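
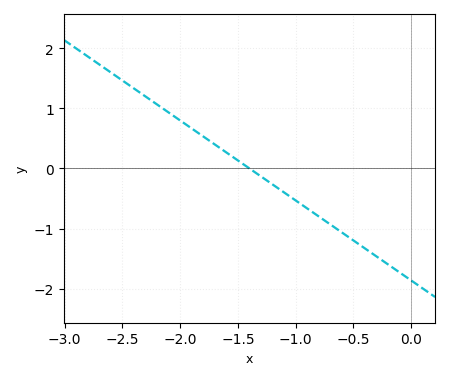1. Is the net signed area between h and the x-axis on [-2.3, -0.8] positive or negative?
positive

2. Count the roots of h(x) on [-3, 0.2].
1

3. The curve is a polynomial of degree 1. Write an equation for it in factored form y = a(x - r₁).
y = -1.33(x + 1.4)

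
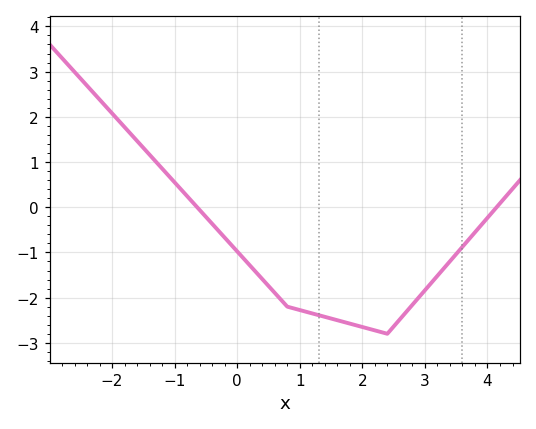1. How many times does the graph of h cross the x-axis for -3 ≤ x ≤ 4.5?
2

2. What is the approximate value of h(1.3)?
-2.4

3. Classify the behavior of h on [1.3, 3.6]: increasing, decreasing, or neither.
neither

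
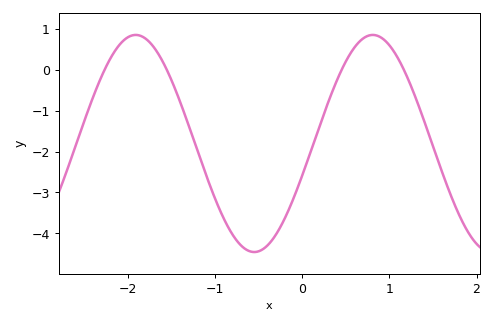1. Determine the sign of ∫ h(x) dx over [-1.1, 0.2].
negative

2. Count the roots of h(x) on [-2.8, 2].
4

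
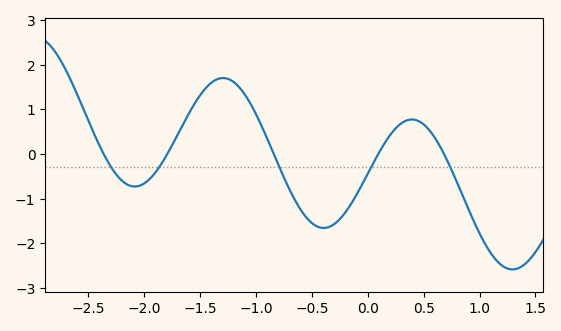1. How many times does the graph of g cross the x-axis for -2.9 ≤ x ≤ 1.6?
5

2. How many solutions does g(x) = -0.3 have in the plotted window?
5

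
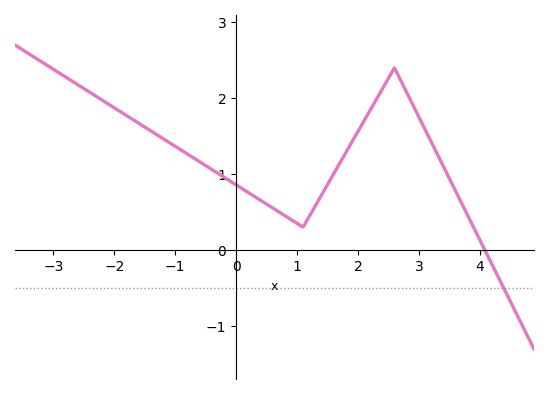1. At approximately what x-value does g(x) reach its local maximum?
2.6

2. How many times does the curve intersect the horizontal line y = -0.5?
1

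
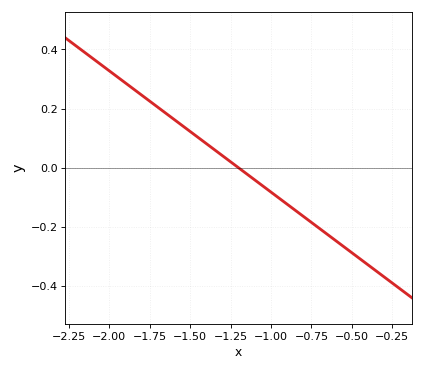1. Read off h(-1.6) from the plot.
0.16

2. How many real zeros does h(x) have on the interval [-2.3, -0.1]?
1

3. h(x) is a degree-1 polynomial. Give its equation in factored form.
y = -0.41(x + 1.2)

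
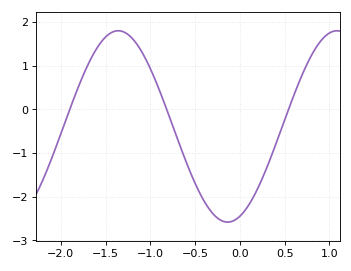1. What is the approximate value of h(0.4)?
-0.8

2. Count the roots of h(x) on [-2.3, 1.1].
3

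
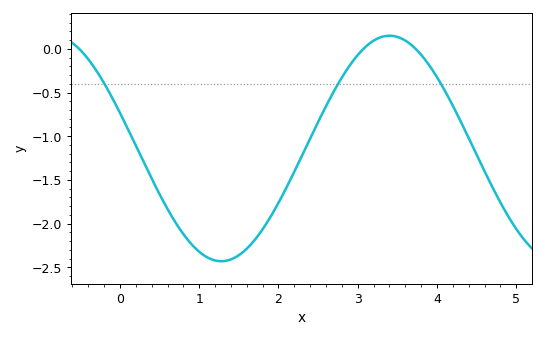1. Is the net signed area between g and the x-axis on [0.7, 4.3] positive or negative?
negative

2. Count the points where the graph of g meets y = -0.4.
3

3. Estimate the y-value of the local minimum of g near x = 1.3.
-2.45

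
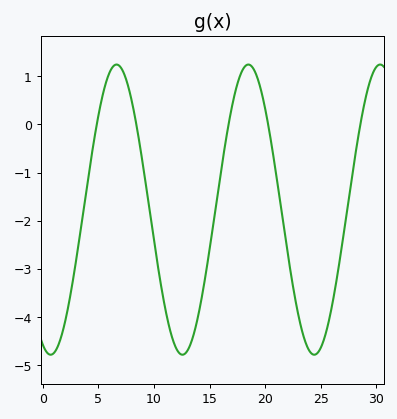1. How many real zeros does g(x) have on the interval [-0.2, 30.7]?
5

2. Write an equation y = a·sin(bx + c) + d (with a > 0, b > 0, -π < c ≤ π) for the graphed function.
y = 3.01sin(0.53x - 1.94) - 1.77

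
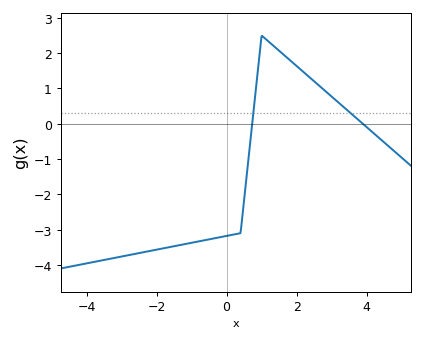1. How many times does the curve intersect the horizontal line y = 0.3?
2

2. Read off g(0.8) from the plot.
0.6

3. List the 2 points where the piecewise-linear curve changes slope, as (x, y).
(0.4, -3.1); (1, 2.5)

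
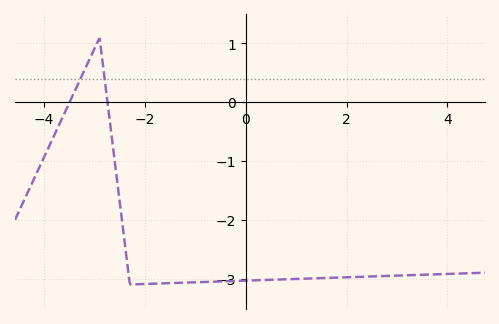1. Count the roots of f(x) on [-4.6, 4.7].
2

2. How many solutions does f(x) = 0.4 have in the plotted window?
2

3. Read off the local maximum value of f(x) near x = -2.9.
1.1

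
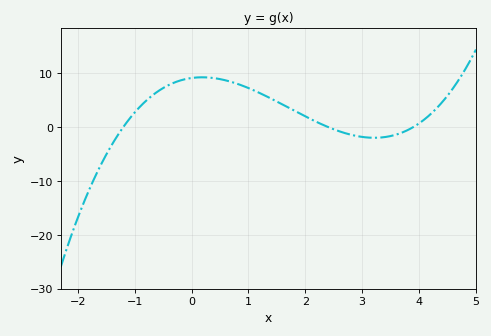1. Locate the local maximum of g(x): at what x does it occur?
0.2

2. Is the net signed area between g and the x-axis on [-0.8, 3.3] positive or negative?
positive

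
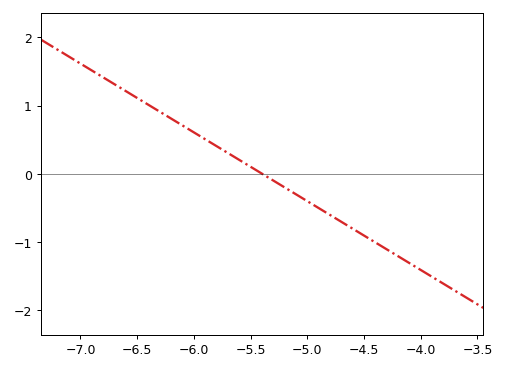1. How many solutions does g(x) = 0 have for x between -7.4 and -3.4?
1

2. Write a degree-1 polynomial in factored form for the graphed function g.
y = -1.01(x + 5.4)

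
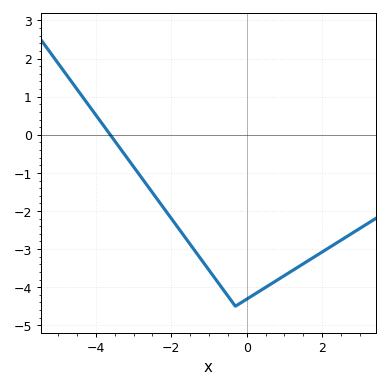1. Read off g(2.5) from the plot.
-2.8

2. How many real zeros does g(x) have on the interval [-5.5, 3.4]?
1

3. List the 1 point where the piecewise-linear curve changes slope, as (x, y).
(-0.3, -4.5)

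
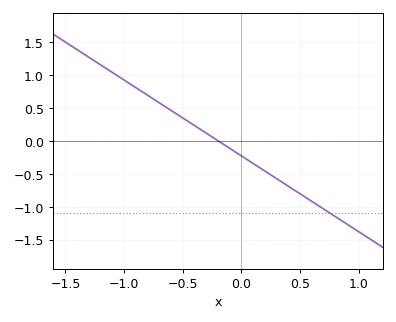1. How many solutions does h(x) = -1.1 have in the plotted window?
1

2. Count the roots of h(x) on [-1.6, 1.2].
1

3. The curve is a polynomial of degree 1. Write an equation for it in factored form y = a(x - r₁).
y = -1.15(x + 0.2)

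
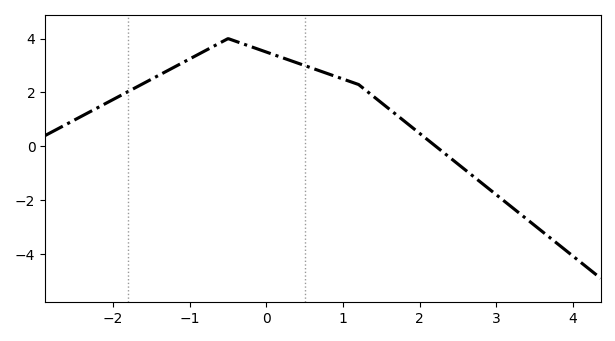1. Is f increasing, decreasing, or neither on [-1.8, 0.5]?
neither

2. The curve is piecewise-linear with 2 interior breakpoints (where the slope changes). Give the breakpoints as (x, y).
(-0.5, 4); (1.2, 2.3)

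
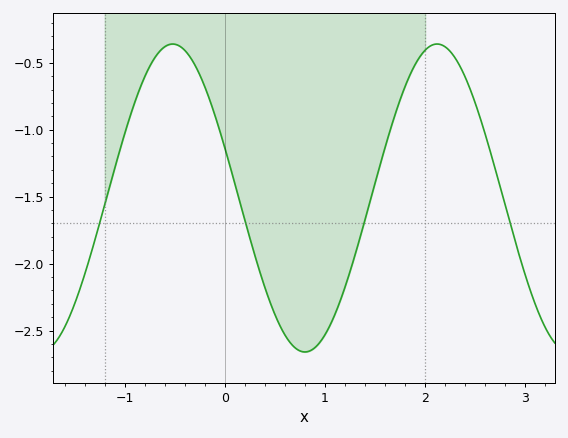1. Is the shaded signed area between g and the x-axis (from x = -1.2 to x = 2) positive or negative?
negative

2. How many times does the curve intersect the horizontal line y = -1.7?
4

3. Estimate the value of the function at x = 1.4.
-1.67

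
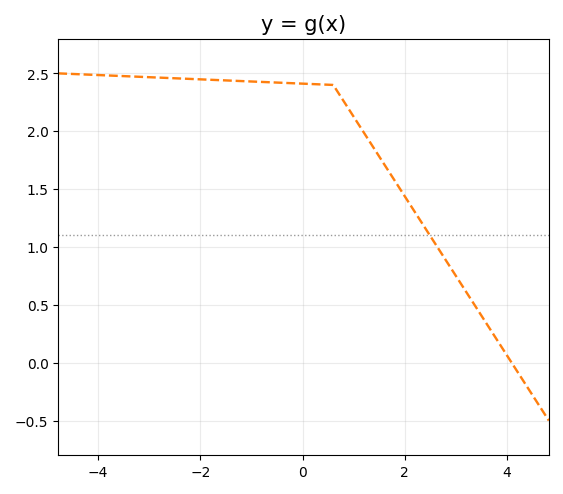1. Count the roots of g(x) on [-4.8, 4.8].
1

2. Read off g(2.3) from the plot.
1.25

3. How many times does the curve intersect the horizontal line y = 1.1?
1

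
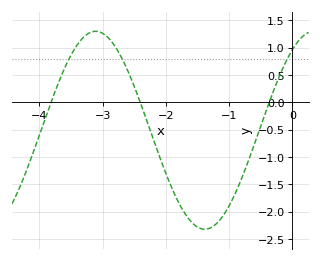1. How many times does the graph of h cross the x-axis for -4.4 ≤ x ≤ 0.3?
3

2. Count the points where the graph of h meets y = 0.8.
3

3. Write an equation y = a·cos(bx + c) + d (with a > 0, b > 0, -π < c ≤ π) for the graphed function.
y = 1.81cos(1.8x - 0.62) - 0.51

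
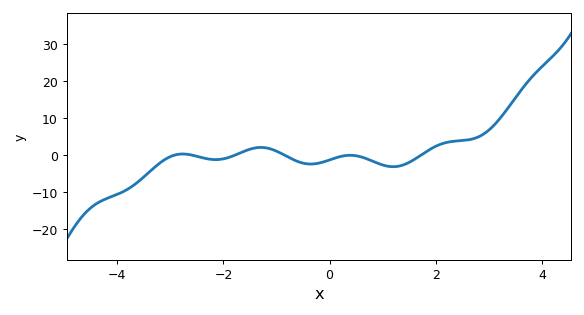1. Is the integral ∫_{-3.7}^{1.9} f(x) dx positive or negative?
negative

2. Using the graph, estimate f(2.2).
3.4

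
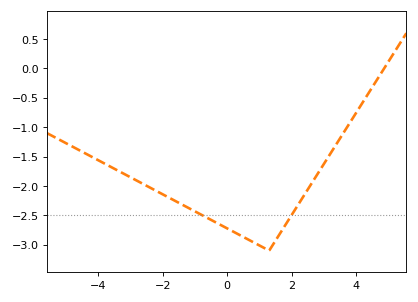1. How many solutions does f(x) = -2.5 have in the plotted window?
2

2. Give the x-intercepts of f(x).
4.8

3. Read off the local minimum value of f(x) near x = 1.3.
-3.1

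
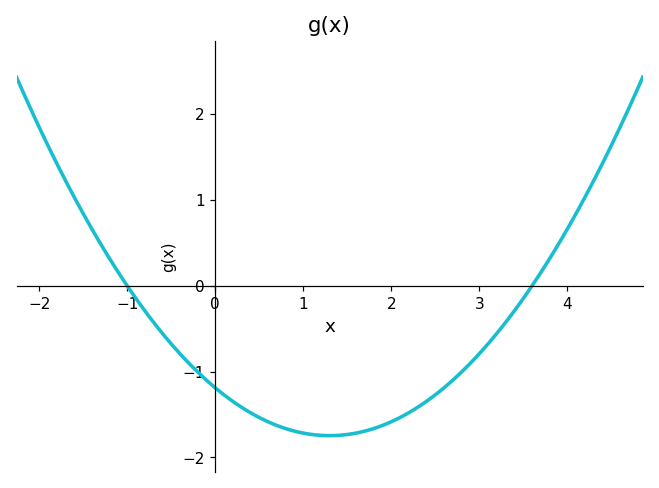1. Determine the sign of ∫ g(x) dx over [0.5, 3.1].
negative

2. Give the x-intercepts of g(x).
-1, 3.6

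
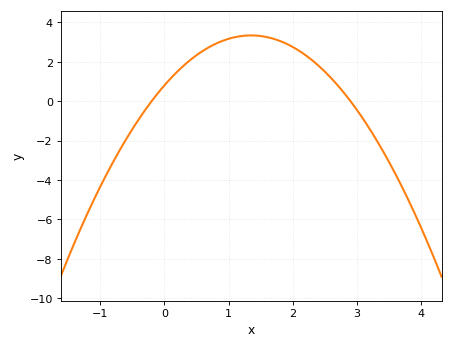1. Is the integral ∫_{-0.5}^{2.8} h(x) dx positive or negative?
positive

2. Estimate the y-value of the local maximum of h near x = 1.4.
3.34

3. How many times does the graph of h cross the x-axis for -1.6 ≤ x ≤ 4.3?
2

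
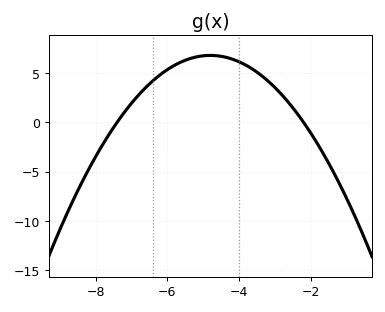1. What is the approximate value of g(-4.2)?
6.5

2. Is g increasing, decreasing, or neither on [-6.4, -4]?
neither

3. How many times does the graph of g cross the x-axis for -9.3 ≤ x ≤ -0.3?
2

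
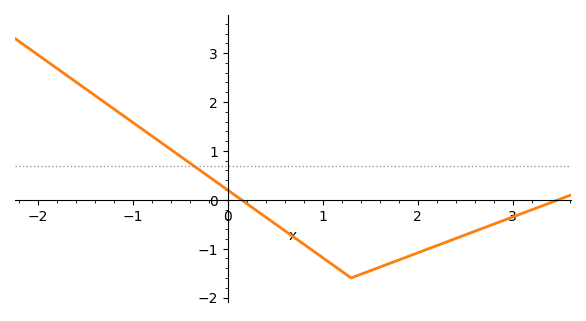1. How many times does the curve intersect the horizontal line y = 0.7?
1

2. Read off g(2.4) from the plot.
-0.8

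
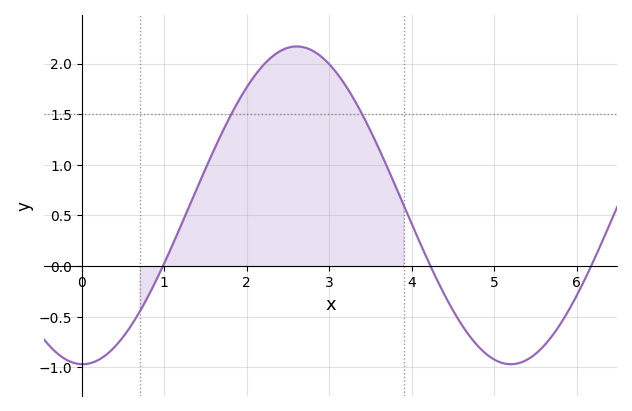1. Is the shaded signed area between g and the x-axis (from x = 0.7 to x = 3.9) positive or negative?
positive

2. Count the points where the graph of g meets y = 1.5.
2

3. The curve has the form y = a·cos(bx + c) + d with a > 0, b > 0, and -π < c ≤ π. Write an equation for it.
y = 1.57cos(1.21x + 3.13) + 0.6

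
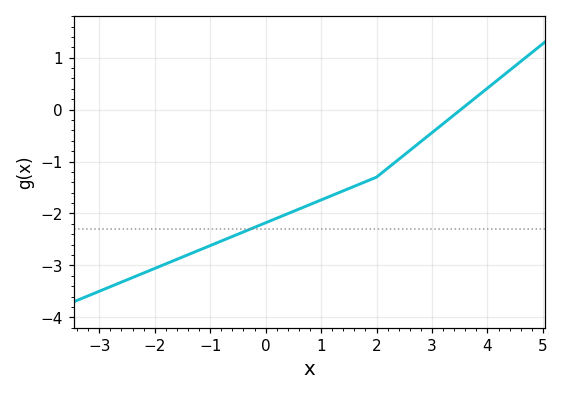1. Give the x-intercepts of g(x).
3.52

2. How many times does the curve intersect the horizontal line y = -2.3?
1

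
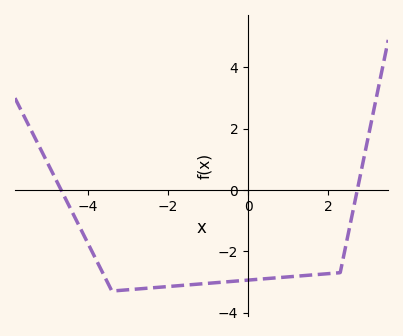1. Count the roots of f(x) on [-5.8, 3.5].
2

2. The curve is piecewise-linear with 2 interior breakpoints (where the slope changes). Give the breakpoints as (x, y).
(-3.4, -3.3); (2.3, -2.7)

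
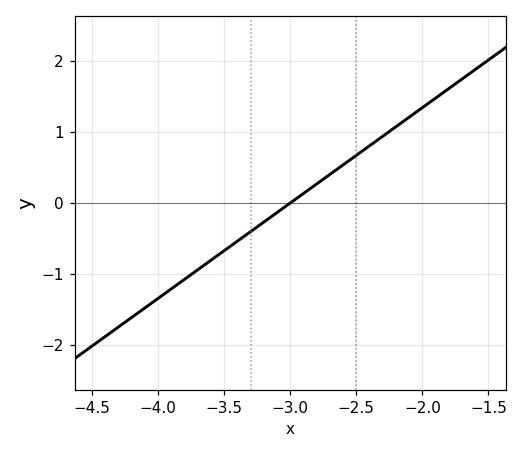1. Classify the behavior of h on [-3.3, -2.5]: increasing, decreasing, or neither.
increasing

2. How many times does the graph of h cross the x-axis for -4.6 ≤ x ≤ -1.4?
1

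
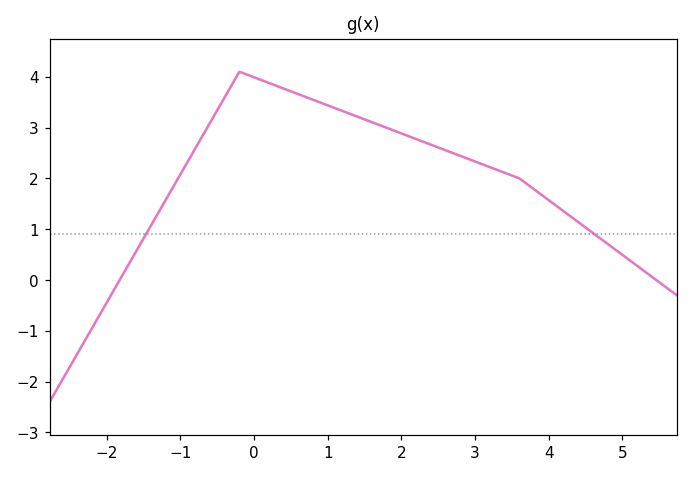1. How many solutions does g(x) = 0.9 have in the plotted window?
2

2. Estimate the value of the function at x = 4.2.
1.35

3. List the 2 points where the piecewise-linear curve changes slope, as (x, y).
(-0.2, 4.1); (3.6, 2)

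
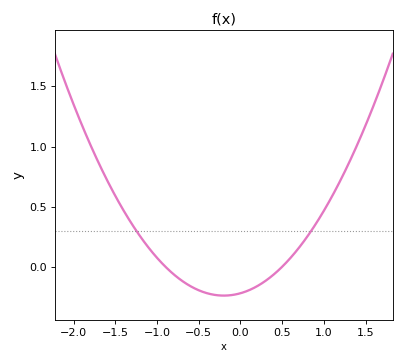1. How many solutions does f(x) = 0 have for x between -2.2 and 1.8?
2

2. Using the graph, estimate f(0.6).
0.073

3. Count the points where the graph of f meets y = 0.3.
2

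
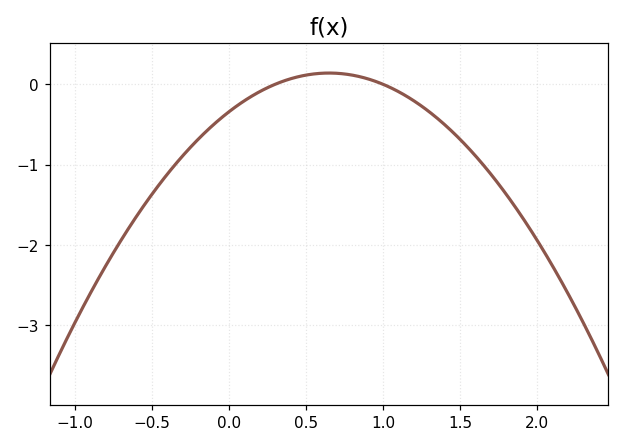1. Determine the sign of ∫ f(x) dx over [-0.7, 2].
negative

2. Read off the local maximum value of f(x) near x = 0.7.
0.1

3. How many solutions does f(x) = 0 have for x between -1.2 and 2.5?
2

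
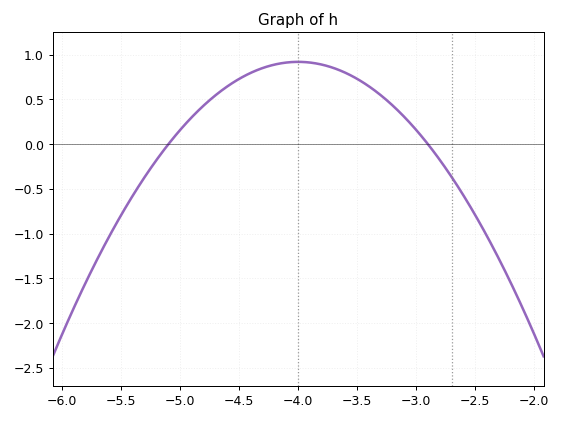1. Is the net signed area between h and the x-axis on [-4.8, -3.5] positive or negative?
positive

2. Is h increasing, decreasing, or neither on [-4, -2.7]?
decreasing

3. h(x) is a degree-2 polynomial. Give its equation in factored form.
y = -0.76(x + 5.1)(x + 2.9)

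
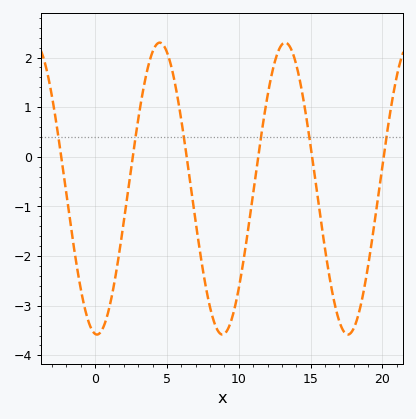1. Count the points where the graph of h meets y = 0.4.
6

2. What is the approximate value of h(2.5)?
-0.259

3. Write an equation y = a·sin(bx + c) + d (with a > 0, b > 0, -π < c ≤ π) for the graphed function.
y = 2.94sin(0.72x - 1.67) - 0.64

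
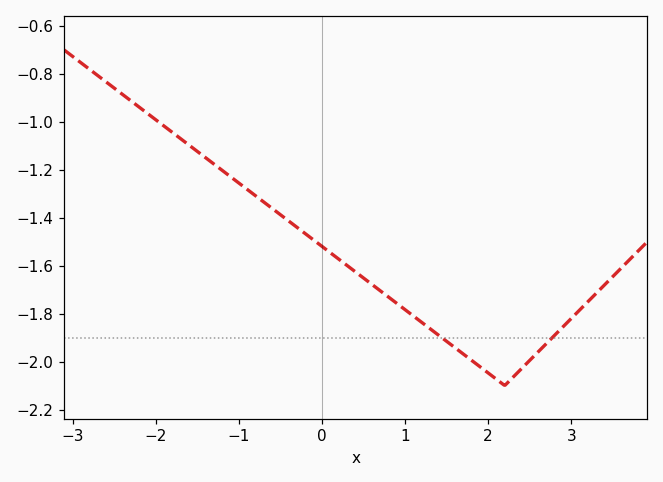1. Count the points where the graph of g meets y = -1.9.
2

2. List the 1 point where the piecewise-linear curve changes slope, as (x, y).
(2.2, -2.1)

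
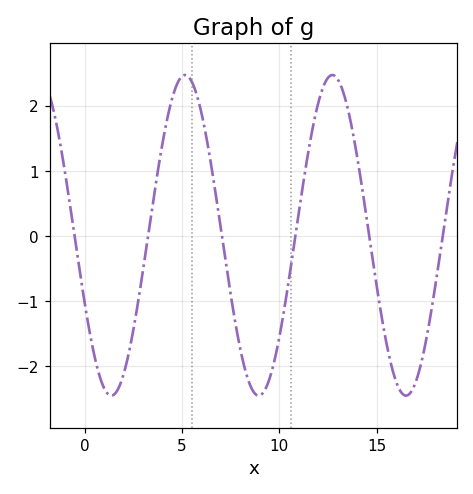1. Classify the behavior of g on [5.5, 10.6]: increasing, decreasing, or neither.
neither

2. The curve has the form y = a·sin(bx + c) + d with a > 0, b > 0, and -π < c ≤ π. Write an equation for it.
y = 2.46sin(0.83x - 2.7) + 0.01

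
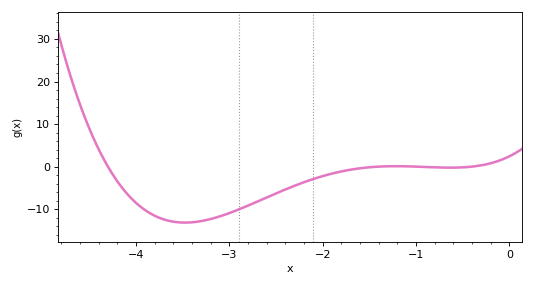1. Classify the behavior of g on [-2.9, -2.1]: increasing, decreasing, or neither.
increasing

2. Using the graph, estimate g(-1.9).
-1.64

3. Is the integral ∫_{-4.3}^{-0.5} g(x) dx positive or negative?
negative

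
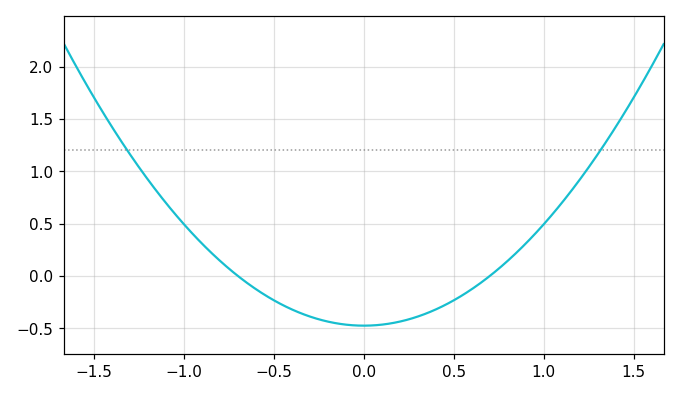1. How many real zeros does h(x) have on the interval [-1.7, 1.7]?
2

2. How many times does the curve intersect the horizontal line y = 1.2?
2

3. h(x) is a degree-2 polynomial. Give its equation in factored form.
y = 0.97(x + 0.7)(x - 0.7)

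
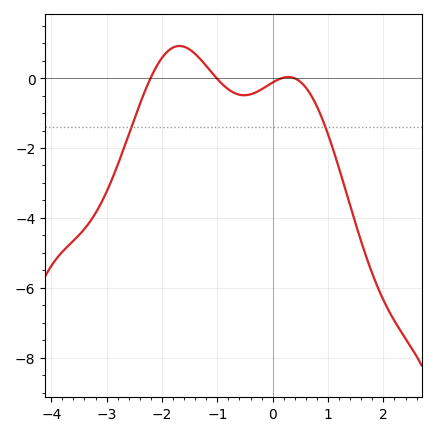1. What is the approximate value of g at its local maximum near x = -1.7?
1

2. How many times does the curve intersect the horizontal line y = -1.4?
2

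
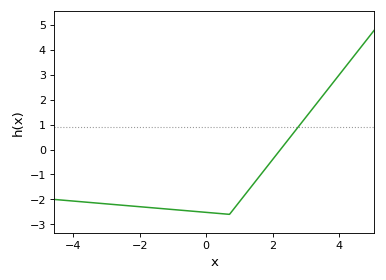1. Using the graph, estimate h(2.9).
1.14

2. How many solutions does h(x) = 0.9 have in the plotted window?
1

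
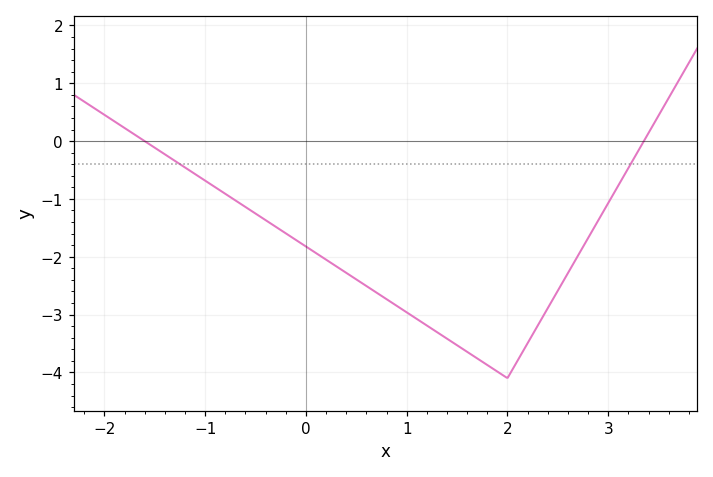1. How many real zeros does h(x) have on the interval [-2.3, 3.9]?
2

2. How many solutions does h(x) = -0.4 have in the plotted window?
2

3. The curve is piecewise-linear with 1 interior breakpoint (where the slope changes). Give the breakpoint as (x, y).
(2, -4.1)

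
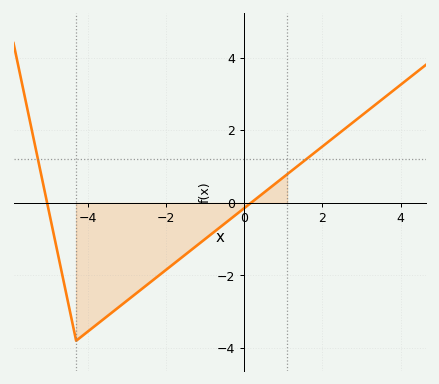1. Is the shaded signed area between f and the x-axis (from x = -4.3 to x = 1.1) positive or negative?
negative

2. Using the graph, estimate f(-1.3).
-1.2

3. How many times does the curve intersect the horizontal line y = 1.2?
2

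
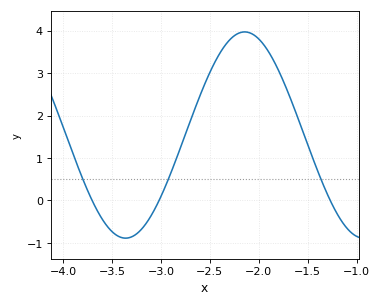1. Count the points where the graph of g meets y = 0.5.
3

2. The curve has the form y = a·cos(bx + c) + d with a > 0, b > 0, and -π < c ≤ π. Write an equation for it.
y = 2.43cos(2.6x - 0.75) + 1.54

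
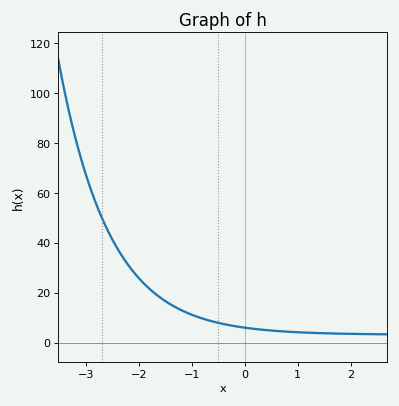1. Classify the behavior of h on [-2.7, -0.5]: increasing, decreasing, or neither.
decreasing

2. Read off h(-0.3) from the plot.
7.16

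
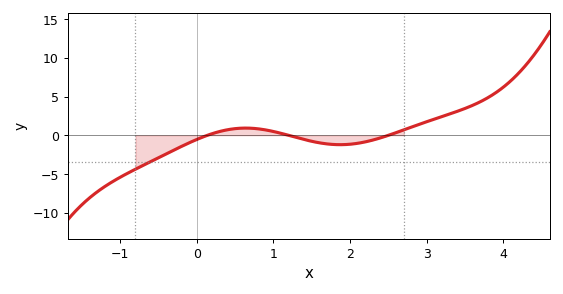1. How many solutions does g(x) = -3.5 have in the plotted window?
1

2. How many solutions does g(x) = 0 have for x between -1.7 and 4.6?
3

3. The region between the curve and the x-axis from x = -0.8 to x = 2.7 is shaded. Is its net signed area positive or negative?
negative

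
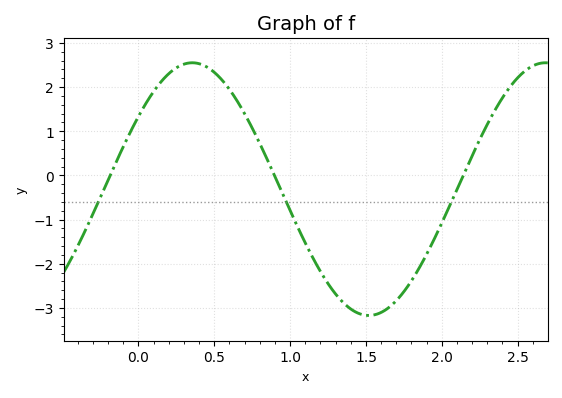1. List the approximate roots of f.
-0.2, 0.9, 2.15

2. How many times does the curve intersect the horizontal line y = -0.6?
3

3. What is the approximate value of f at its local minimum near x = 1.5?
-3.2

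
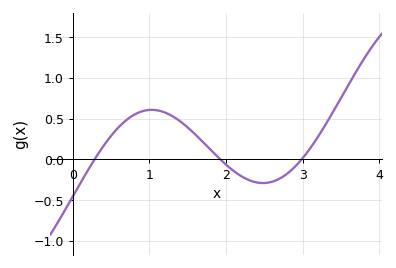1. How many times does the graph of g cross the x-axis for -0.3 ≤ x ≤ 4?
3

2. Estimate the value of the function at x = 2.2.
-0.207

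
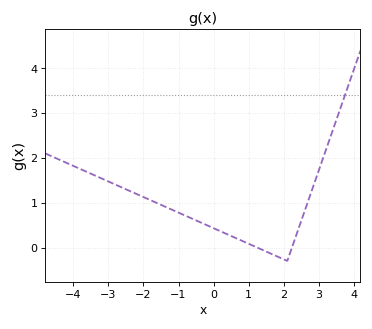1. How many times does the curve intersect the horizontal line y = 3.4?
1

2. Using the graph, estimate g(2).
-0.265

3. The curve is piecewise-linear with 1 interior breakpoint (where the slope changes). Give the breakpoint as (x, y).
(2.1, -0.3)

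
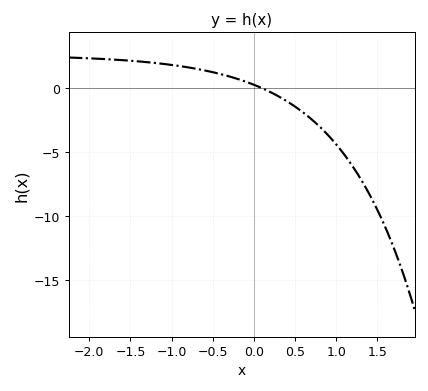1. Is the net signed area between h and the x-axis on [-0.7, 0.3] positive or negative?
positive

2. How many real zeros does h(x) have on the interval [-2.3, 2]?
1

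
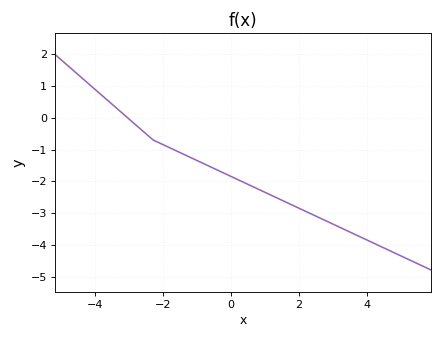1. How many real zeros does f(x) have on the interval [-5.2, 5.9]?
1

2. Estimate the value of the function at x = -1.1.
-1.3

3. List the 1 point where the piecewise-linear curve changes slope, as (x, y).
(-2.3, -0.7)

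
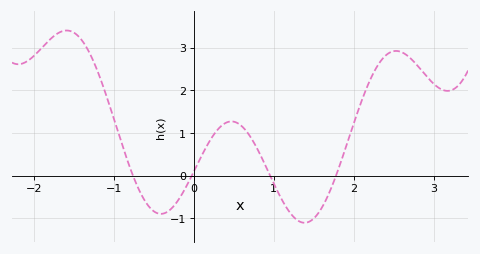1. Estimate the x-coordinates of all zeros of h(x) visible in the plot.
-0.8, 0, 1, 1.8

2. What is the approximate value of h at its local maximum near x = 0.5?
1.3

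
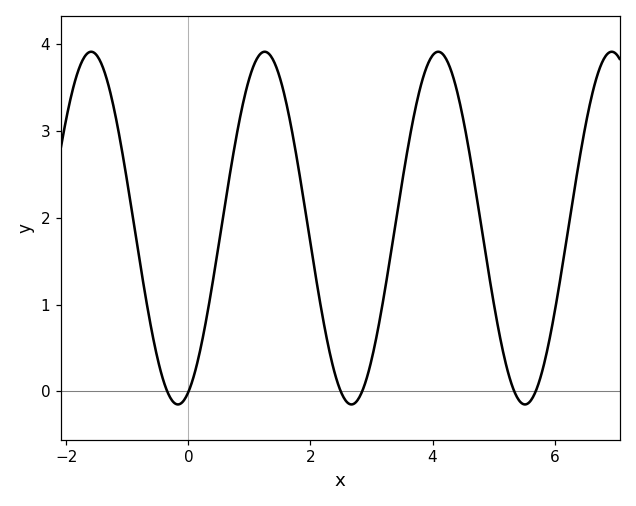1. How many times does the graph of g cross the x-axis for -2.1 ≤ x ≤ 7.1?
6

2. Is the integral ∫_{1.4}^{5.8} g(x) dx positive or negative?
positive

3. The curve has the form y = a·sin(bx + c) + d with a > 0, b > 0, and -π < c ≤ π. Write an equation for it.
y = 2.03sin(2.21x - 1.19) + 1.88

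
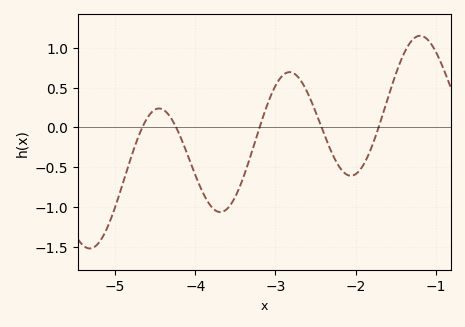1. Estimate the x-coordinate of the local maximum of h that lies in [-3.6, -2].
-2.82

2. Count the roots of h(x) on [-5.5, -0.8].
5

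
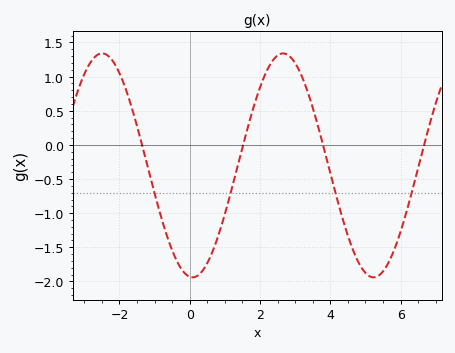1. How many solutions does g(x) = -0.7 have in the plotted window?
4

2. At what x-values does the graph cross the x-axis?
-1.36, 1.52, 3.79, 6.67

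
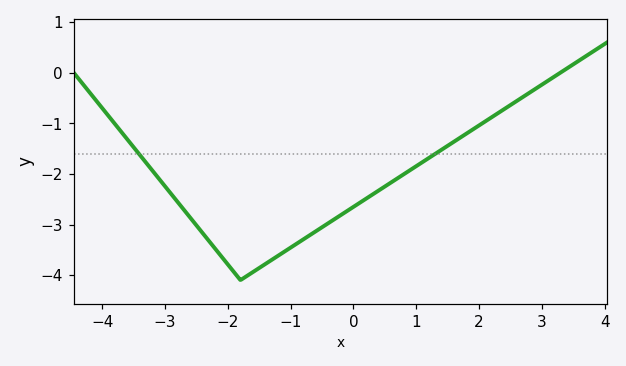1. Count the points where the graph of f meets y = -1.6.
2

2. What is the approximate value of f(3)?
-0.235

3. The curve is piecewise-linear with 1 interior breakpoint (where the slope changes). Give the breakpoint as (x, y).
(-1.8, -4.1)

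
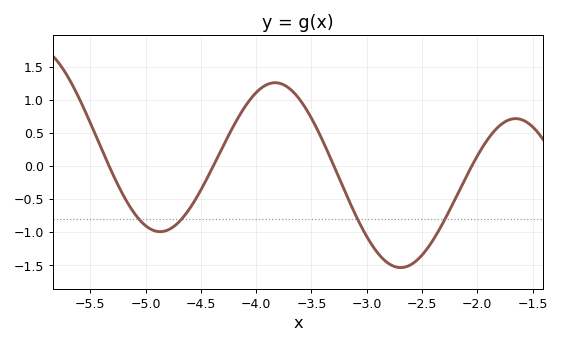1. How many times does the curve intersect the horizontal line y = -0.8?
4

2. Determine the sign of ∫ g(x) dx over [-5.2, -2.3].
negative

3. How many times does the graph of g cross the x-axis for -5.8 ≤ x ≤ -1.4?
4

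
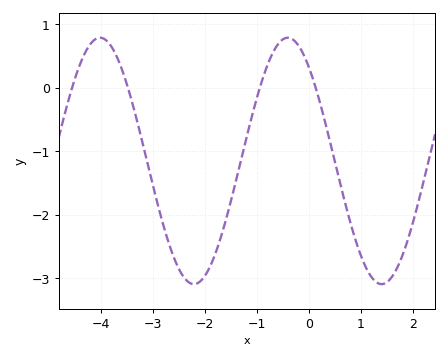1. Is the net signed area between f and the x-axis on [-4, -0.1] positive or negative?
negative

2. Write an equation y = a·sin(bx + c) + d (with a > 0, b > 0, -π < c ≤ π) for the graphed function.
y = 1.94sin(1.74x + 2.27) - 1.15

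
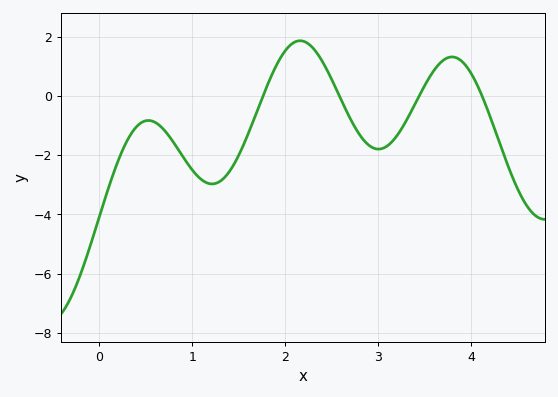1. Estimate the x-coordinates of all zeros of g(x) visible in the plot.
1.76, 2.58, 3.44, 4.11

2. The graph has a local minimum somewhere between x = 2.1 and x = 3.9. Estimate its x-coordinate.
3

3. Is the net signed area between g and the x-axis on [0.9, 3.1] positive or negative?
negative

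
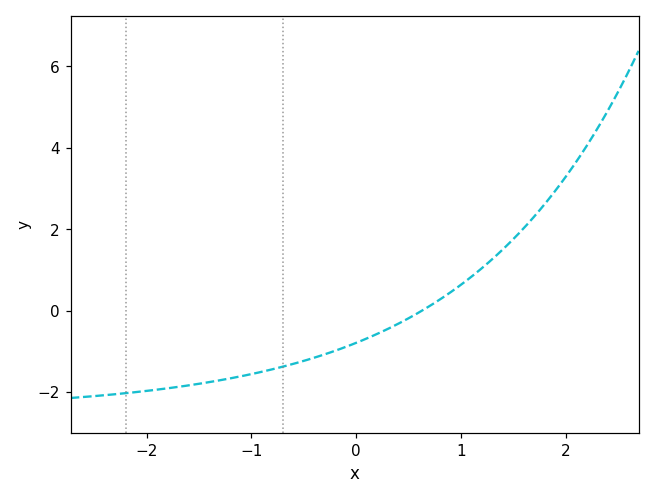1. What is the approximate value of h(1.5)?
1.76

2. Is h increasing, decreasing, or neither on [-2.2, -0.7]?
increasing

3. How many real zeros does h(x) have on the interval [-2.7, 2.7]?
1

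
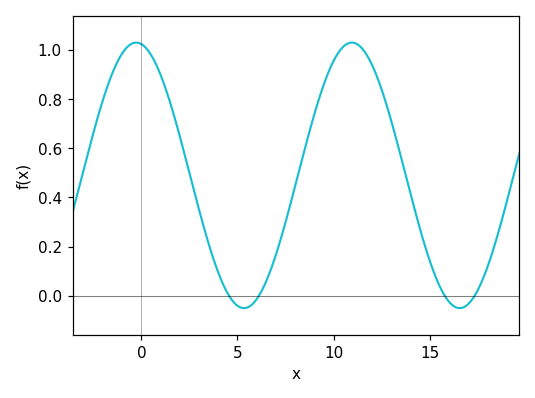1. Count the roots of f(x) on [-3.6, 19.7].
4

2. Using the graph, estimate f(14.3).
0.328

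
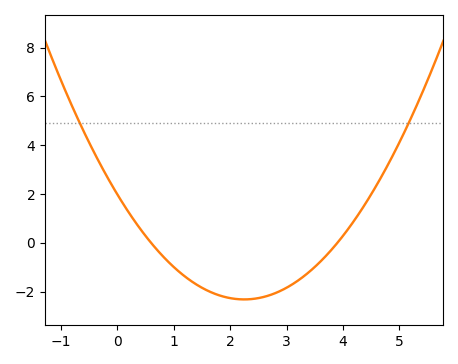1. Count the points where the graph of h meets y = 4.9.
2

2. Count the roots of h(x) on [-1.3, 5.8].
2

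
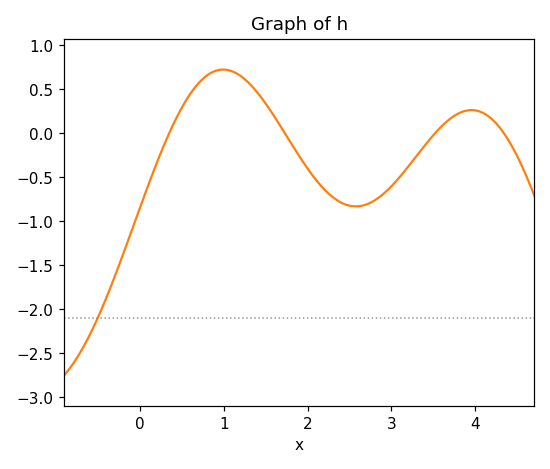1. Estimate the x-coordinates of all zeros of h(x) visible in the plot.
0.351, 1.73, 3.52, 4.34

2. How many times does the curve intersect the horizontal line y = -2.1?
1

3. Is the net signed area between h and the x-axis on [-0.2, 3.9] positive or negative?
negative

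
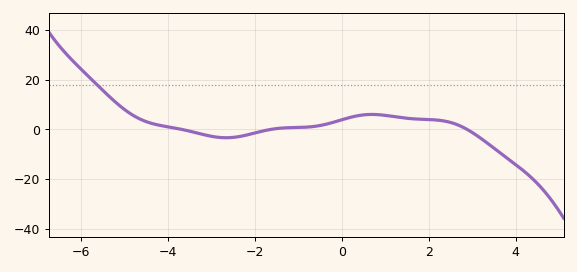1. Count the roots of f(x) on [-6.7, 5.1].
3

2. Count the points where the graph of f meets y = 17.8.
1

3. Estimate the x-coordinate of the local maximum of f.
0.6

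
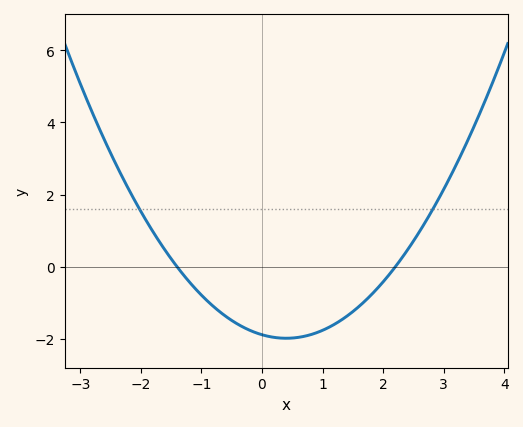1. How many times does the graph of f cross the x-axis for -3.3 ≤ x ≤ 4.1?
2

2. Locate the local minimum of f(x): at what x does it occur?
0.4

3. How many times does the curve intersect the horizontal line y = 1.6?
2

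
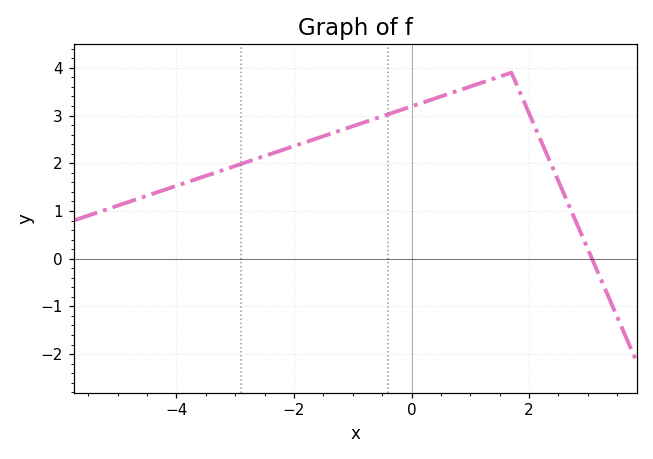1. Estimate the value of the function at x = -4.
1.53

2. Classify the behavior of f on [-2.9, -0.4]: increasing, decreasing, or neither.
increasing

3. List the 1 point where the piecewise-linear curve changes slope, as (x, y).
(1.7, 3.9)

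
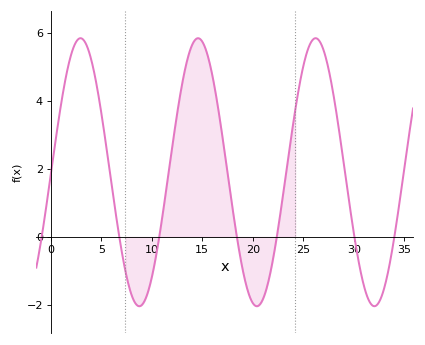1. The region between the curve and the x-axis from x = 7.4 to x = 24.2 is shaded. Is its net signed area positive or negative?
positive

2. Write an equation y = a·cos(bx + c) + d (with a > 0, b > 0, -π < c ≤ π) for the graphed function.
y = 3.94cos(0.54x - 1.6) + 1.9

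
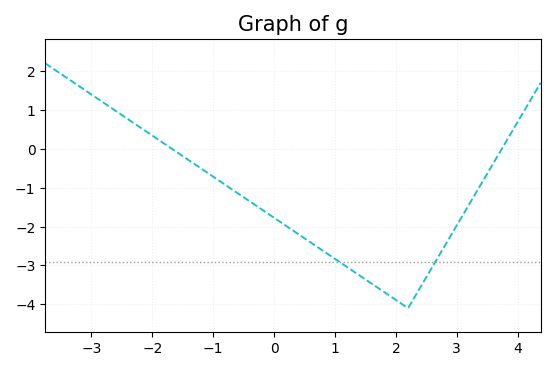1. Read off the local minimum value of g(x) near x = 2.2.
-4.1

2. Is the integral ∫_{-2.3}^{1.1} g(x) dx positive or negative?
negative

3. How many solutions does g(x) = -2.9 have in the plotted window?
2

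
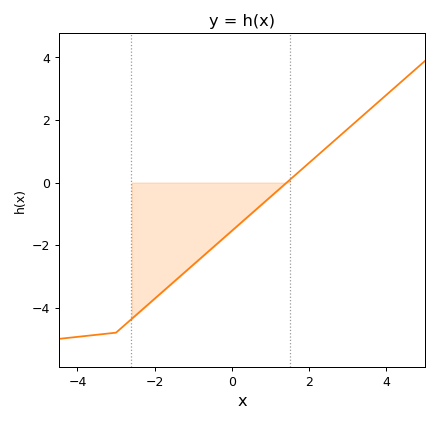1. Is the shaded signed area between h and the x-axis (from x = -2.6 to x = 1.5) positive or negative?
negative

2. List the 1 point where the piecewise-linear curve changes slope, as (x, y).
(-3, -4.8)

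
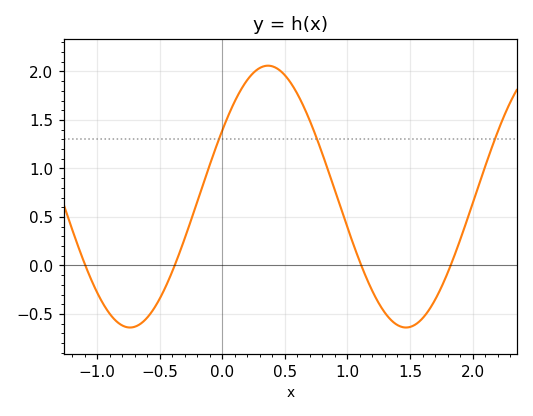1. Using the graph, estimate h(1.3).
-0.489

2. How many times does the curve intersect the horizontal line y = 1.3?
3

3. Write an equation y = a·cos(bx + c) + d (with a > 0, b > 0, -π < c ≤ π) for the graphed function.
y = 1.35cos(2.85x - 1.04) + 0.71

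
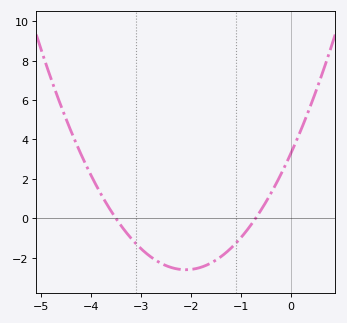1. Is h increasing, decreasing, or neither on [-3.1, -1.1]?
neither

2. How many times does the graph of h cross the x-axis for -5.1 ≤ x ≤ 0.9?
2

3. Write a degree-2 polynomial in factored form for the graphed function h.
y = 1.33(x + 3.5)(x + 0.7)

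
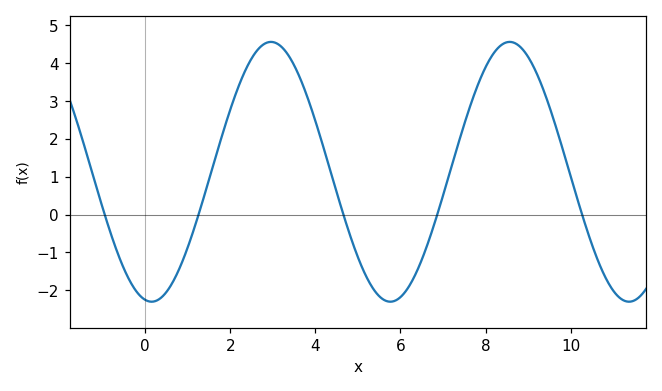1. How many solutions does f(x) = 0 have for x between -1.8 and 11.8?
5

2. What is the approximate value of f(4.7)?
-0.1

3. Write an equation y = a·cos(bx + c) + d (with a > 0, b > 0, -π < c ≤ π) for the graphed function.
y = 3.43cos(1.1x + 3) + 1.13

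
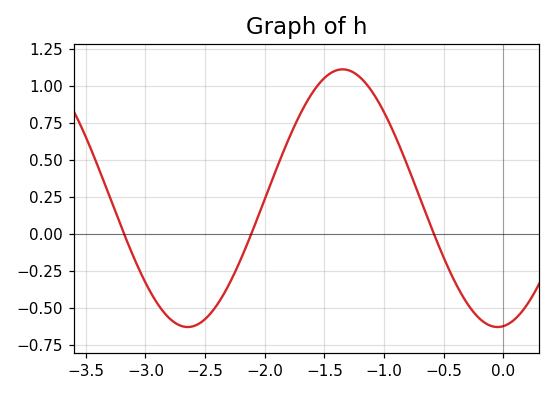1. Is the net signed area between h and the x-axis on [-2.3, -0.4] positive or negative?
positive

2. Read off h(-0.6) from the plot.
0.034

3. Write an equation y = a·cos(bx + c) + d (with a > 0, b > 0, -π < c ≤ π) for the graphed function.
y = 0.87cos(2.42x - 3.02) + 0.24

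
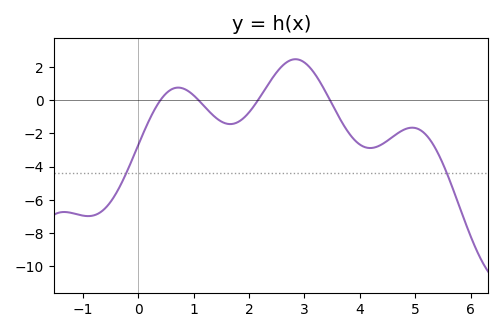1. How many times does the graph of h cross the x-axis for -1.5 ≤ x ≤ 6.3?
4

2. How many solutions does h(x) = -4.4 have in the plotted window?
2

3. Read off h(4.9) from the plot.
-1.67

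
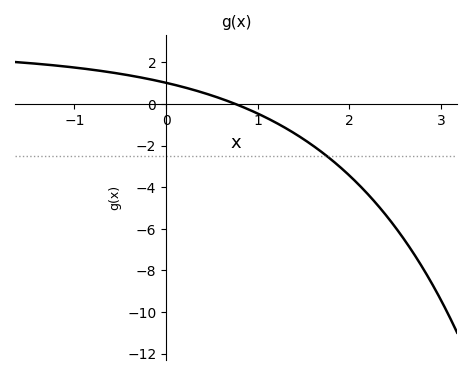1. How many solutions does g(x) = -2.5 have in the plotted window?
1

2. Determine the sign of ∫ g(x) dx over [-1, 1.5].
positive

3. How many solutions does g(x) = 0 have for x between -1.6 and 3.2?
1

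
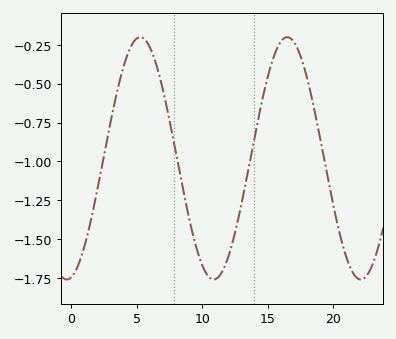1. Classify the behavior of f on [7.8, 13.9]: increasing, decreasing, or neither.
neither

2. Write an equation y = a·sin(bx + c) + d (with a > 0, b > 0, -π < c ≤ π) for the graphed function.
y = 0.78sin(0.56x - 1.4) - 0.98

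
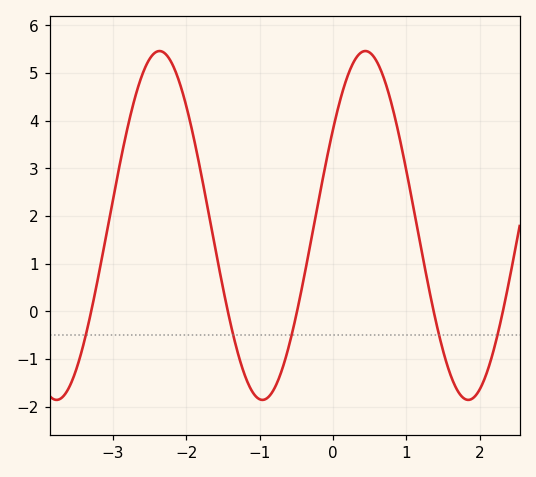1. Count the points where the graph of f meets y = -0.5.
5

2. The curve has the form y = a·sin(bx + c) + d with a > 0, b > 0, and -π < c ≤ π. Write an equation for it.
y = 3.66sin(2.24x + 0.582) + 1.8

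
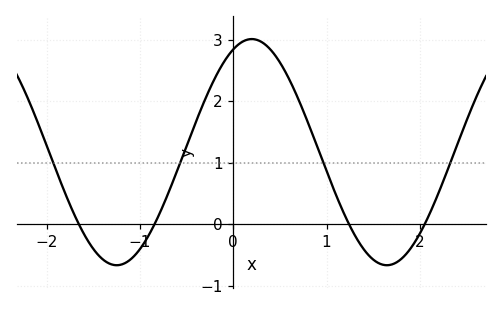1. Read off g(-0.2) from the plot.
2.36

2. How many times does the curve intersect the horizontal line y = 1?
4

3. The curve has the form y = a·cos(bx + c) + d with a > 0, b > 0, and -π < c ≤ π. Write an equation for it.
y = 1.84cos(2.17x - 0.432) + 1.17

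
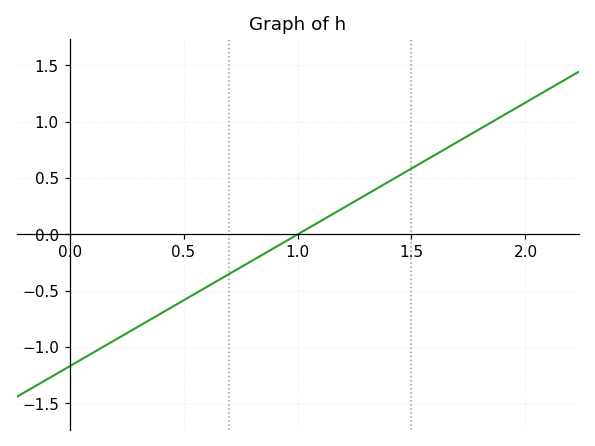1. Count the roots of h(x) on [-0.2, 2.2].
1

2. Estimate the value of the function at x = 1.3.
0.351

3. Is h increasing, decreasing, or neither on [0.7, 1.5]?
increasing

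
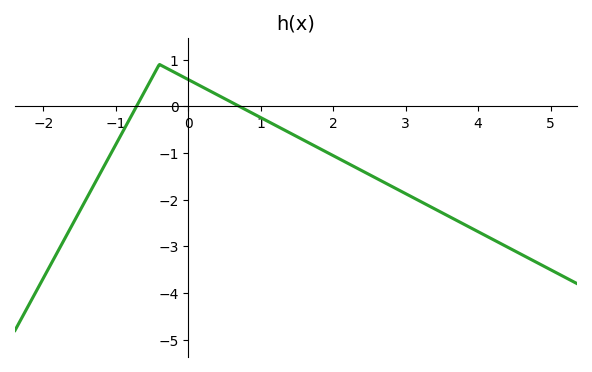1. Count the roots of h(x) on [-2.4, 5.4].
2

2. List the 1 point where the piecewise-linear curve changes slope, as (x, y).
(-0.4, 0.9)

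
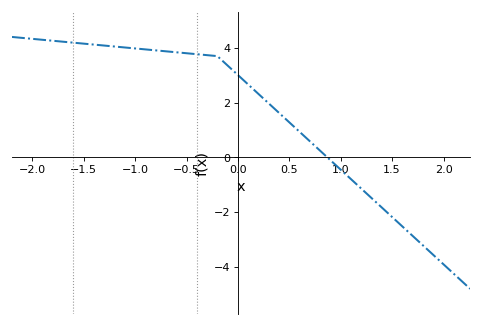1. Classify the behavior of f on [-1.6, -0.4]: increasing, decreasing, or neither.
decreasing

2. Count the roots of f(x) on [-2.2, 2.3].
1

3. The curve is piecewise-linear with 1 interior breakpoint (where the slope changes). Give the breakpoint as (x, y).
(-0.2, 3.7)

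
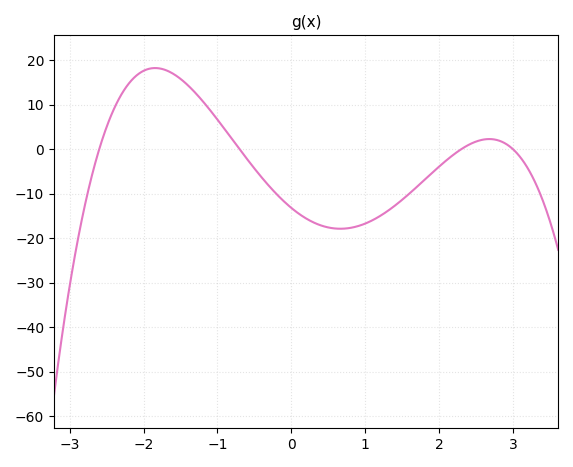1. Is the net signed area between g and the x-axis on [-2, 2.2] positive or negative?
negative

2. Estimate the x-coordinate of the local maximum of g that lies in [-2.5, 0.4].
-1.8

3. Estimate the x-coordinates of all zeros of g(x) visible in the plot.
-2.6, -0.7, 2.3, 3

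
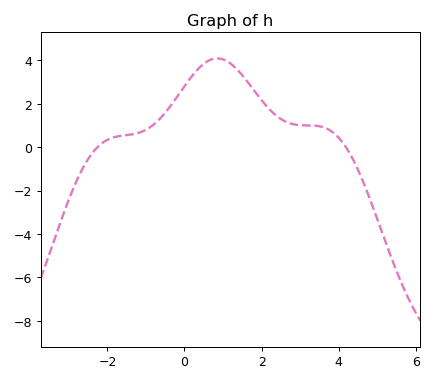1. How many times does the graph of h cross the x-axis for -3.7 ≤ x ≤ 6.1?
2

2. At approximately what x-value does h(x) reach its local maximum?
0.848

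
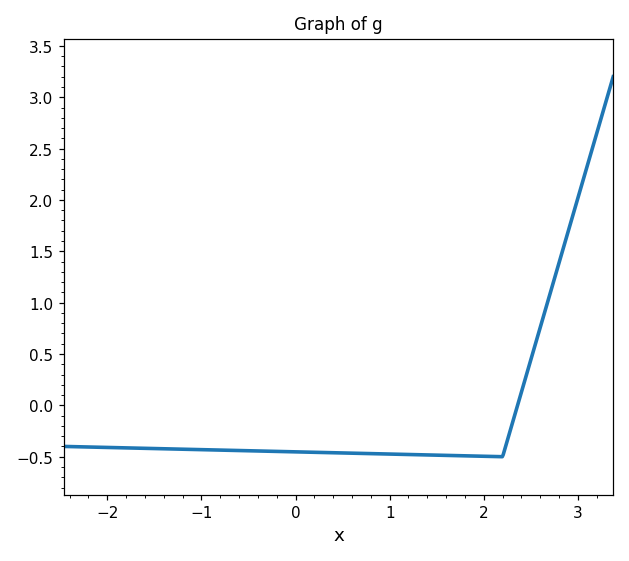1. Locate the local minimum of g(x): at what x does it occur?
2.2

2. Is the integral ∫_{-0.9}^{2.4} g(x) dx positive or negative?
negative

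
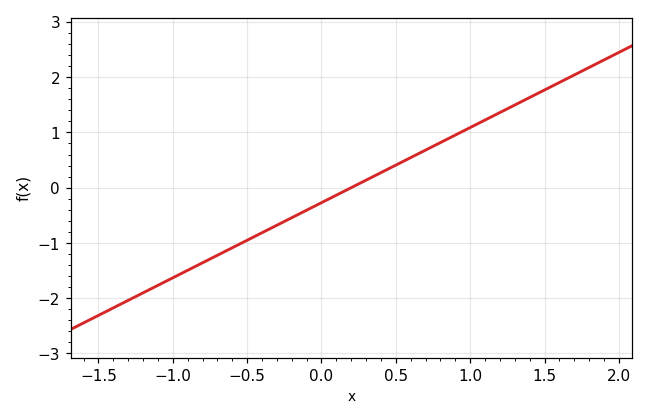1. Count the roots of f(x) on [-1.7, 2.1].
1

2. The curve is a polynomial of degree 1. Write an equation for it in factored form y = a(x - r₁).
y = 1.36(x - 0.2)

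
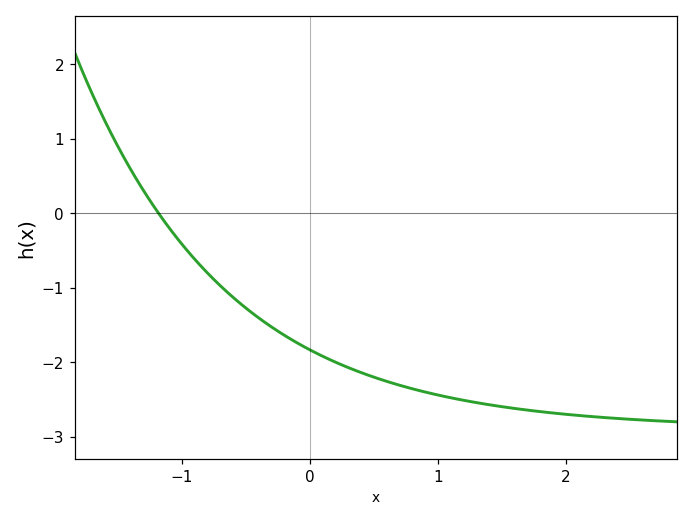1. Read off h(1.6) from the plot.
-2.62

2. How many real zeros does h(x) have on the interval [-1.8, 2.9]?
1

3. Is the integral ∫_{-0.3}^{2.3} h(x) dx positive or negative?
negative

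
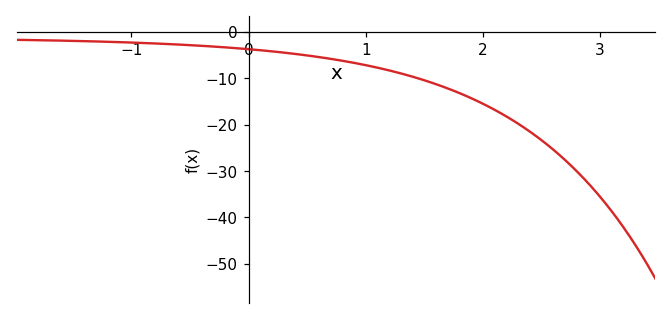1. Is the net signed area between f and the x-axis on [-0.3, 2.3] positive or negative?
negative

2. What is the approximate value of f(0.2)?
-4.2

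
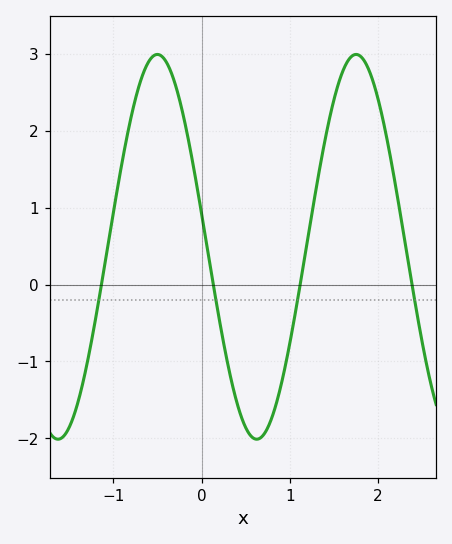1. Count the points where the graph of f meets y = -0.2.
4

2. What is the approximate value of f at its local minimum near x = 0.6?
-2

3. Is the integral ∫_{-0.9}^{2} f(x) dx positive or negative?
positive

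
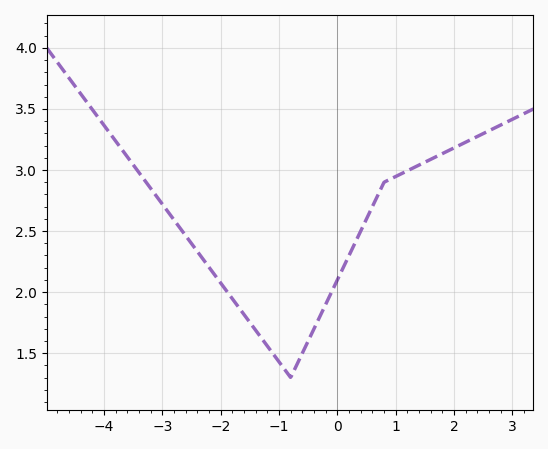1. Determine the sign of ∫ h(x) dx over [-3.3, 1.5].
positive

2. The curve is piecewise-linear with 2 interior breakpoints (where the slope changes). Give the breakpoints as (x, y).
(-0.8, 1.3); (0.8, 2.9)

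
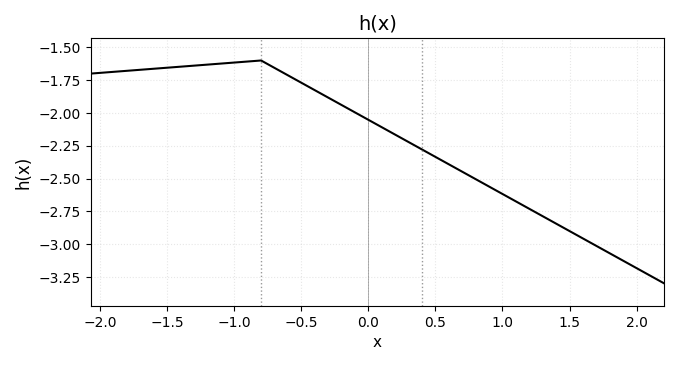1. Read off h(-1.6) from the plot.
-1.66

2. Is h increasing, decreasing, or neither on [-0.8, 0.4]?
decreasing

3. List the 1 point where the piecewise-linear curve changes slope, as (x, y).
(-0.8, -1.6)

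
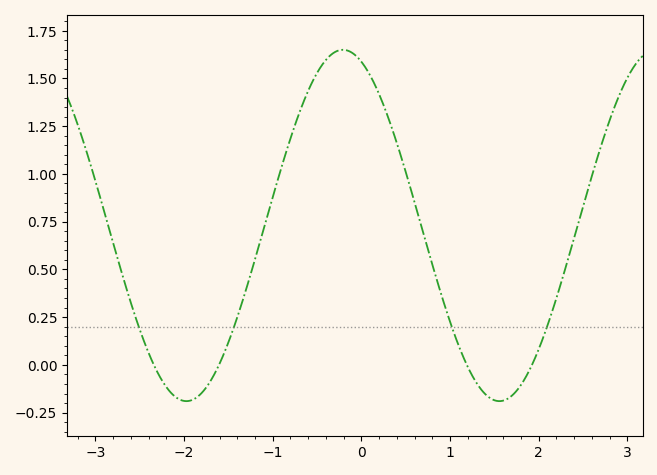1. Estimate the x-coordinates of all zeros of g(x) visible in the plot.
-2.3, -1.6, 1.2, 1.9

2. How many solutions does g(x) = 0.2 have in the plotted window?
4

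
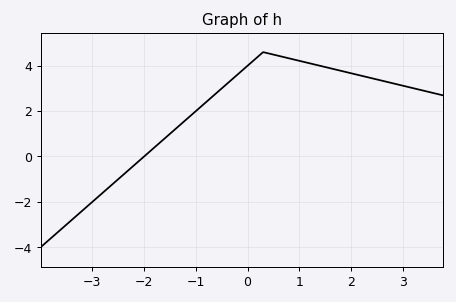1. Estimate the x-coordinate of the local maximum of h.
0.303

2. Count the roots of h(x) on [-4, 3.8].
1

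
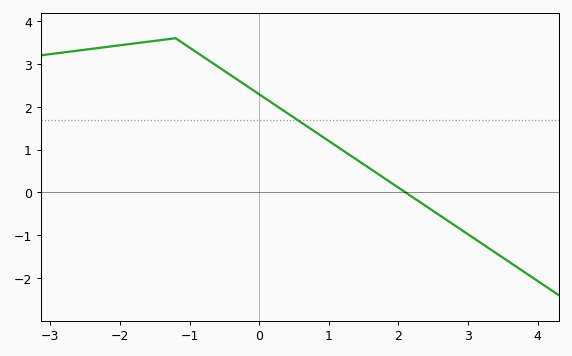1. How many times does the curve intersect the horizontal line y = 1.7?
1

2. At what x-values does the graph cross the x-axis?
2.1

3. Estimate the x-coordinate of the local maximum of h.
-1.2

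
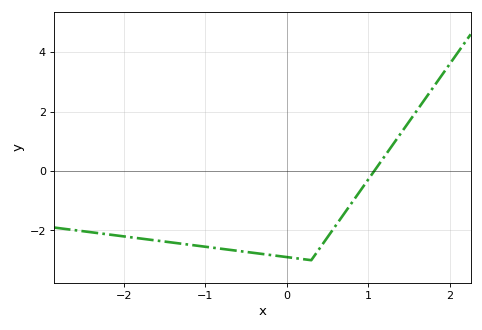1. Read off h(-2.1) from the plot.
-2.2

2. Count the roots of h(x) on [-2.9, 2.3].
1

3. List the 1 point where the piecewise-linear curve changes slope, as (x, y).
(0.3, -3)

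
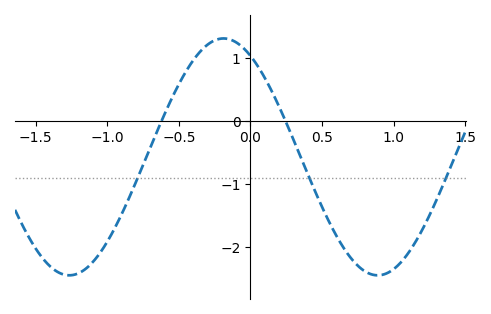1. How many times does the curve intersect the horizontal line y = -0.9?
3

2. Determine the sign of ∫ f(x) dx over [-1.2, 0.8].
negative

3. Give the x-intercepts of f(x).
-0.621, 0.244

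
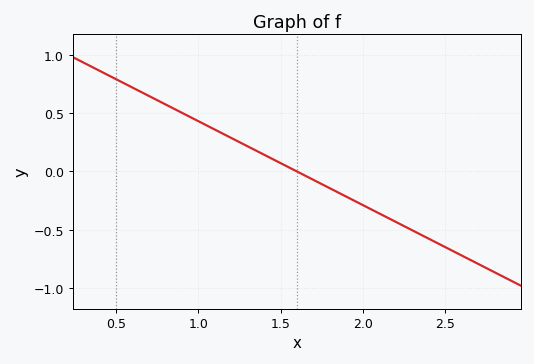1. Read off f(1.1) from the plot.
0.36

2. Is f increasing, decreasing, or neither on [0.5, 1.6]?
decreasing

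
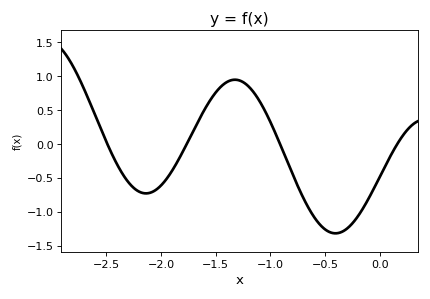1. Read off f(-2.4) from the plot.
-0.3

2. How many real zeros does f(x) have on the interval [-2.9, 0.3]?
4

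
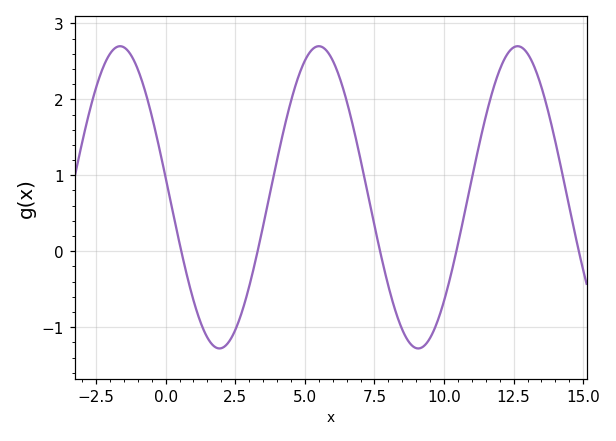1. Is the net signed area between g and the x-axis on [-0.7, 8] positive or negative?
positive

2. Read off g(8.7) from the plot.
-1.2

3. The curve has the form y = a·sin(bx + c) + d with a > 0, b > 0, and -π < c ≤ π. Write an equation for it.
y = 1.99sin(0.88x + 3) + 0.71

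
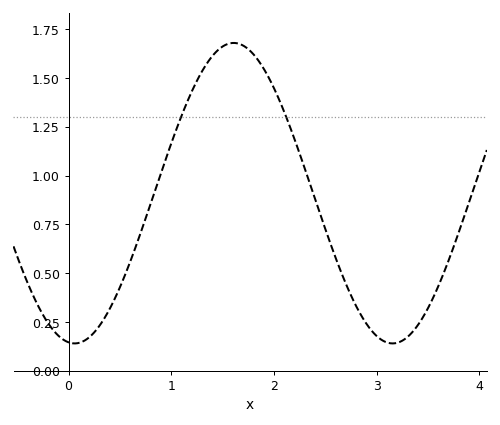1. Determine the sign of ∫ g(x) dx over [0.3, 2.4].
positive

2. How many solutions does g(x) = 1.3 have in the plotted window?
2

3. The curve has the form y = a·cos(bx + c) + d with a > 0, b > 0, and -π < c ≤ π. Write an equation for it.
y = 0.77cos(2x + 3) + 0.91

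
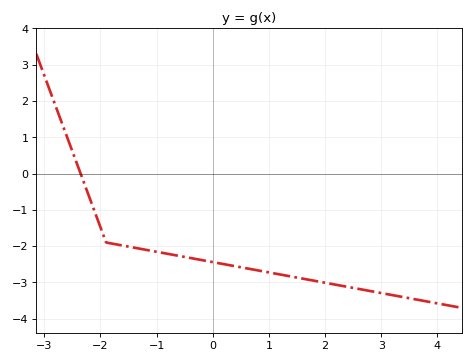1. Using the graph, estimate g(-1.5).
-2.01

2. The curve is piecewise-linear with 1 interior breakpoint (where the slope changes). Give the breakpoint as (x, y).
(-1.9, -1.9)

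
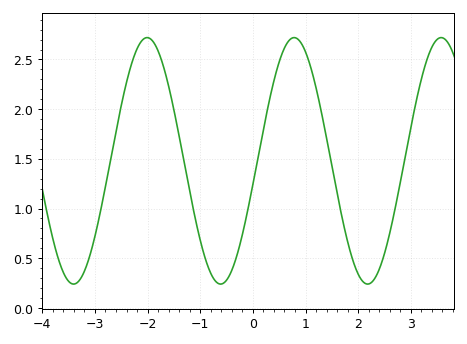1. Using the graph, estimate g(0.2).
1.8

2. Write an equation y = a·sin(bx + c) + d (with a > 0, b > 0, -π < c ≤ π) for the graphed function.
y = 1.24sin(2.2x - 0.19) + 1.48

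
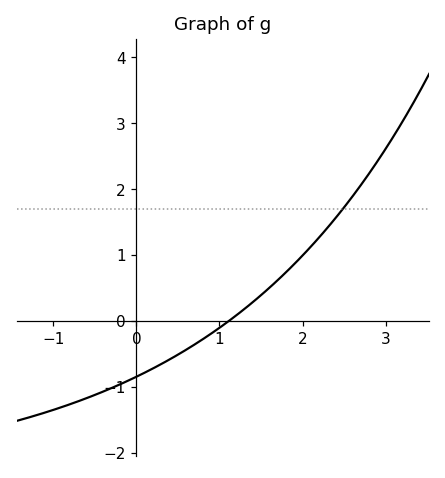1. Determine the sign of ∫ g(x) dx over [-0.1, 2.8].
positive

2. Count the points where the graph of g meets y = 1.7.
1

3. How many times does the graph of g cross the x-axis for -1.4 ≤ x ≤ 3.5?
1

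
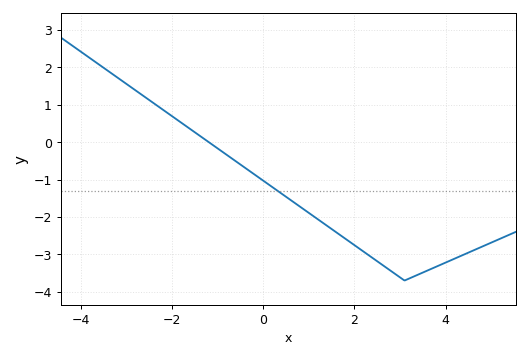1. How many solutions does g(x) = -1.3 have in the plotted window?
1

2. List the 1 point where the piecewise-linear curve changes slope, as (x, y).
(3.1, -3.7)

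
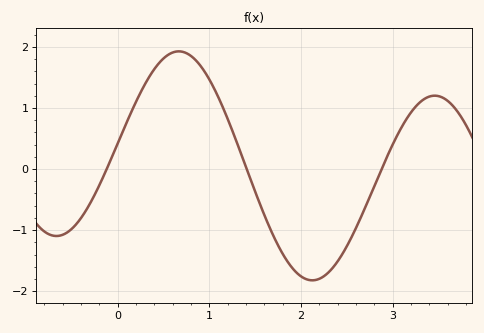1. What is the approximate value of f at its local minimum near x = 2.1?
-1.82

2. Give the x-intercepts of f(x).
-0.119, 1.41, 2.88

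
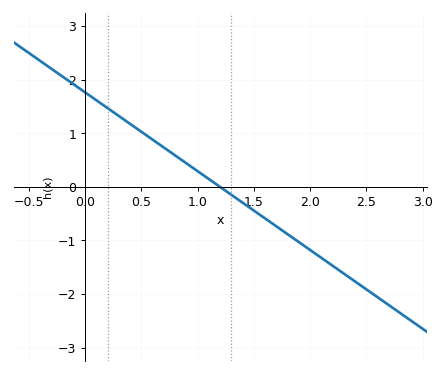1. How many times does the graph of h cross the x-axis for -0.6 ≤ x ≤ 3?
1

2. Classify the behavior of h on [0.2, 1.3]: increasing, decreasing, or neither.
decreasing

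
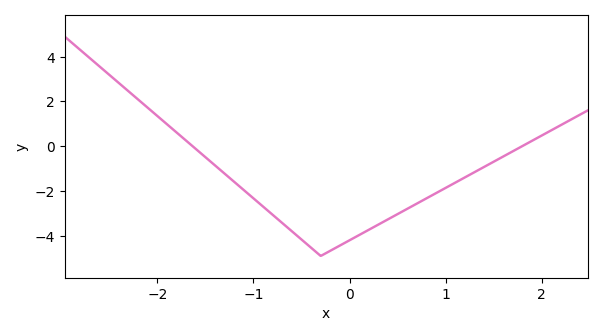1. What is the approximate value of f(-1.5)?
-0.4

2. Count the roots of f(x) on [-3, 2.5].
2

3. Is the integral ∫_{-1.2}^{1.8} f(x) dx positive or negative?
negative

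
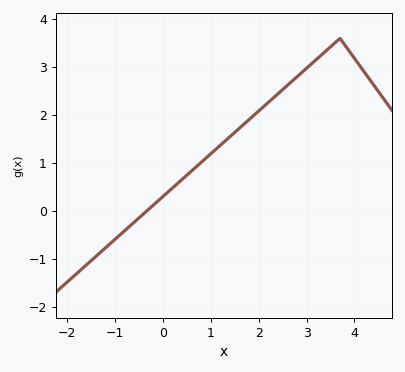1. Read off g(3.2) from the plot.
3.2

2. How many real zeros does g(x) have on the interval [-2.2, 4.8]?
1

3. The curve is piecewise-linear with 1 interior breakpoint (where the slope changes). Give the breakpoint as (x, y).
(3.7, 3.6)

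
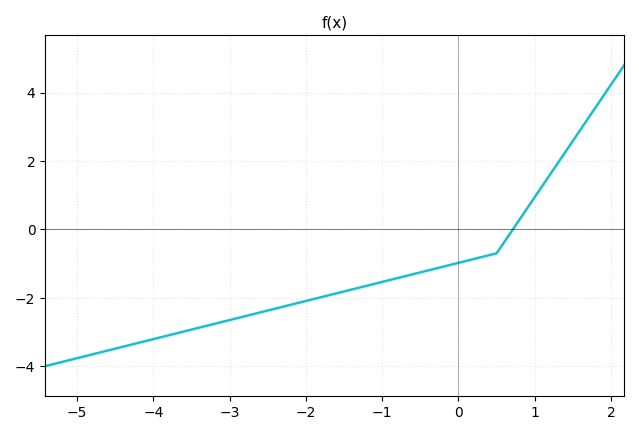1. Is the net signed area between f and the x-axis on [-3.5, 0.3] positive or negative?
negative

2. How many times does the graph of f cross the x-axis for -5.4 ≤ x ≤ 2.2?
1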